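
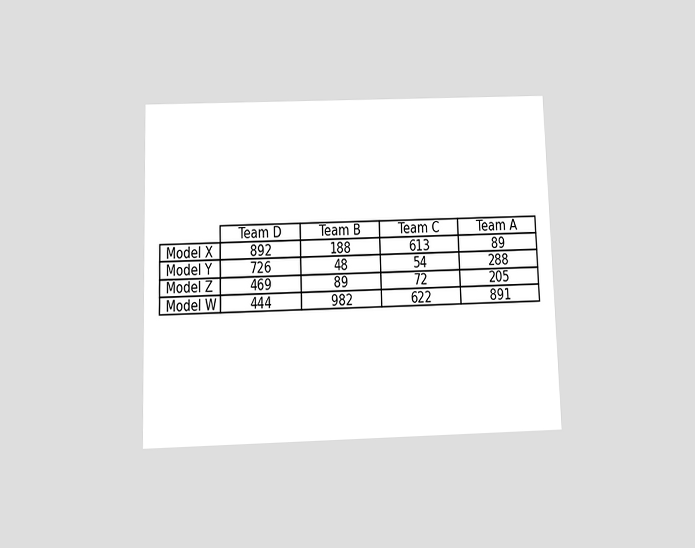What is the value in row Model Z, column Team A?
205

The chart is viewed slightly from below. The (Model Z, Team A) cell reads 205.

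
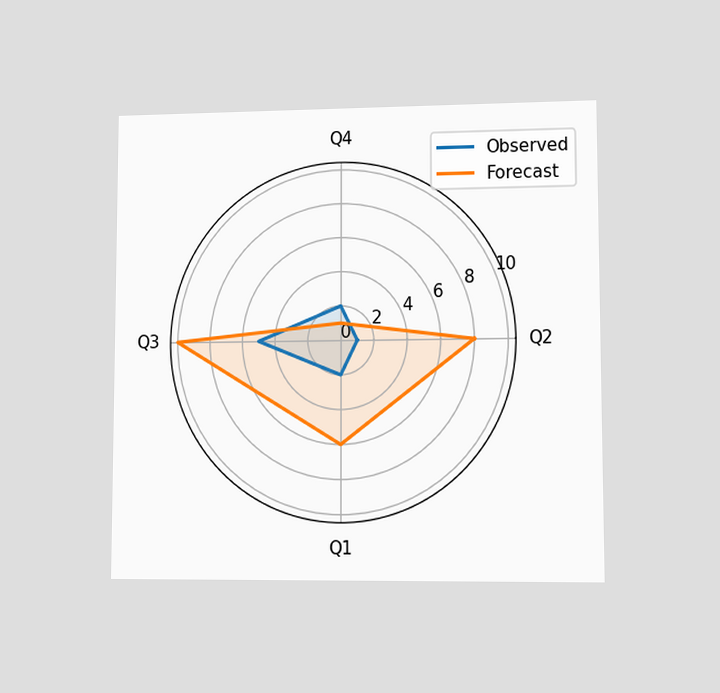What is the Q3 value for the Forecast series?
10

The chart is viewed at a slight angle. On the Q3 axis, Forecast reaches 10.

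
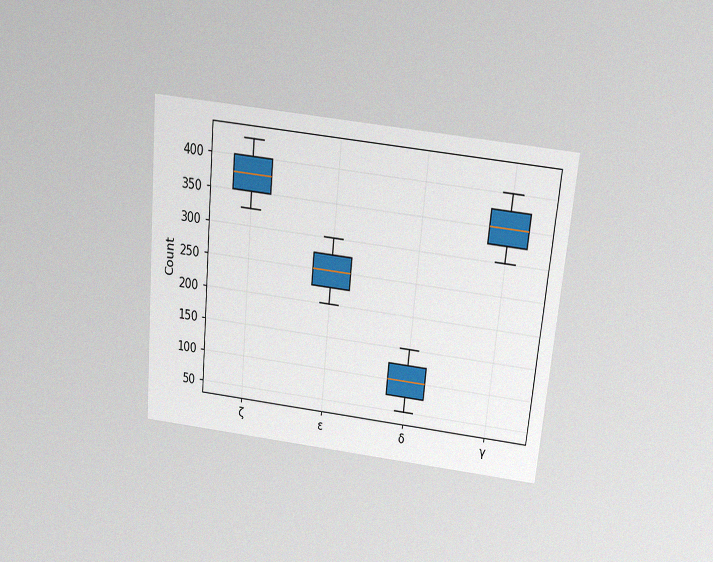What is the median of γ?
The chart is tilted about 6° clockwise and viewed slightly from above, with some photo noise. The median line in the γ box sits at 350.

350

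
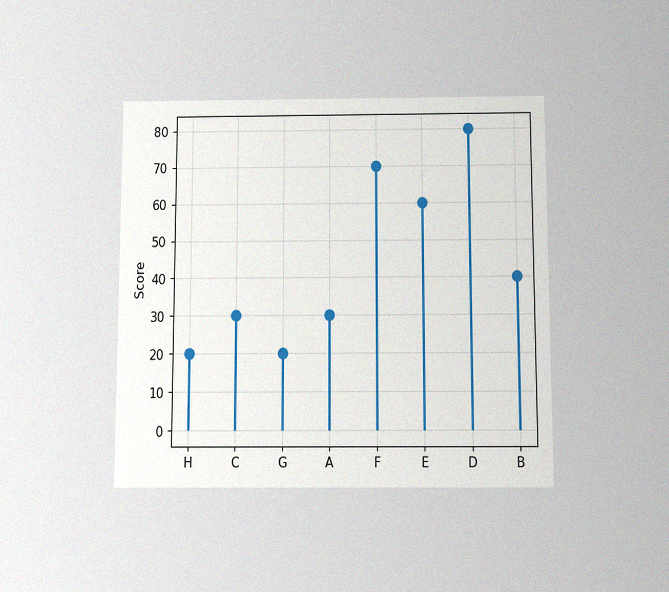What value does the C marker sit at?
The chart is viewed slightly from below, with some photo noise. The C marker sits at 30.

30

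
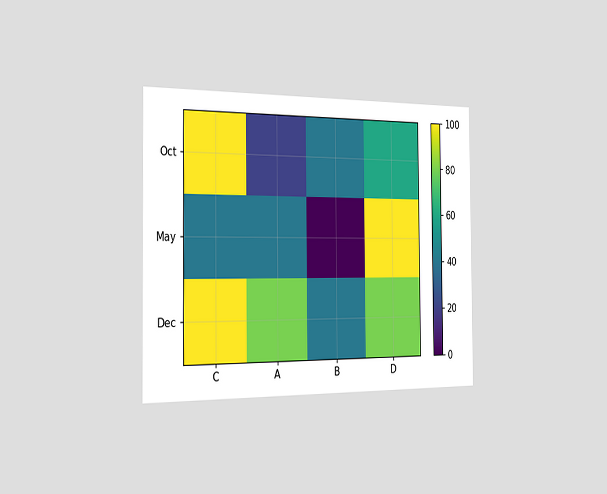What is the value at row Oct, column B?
40

The chart is viewed slightly from the left. Matching cell (Oct, B) against the colorbar gives 40.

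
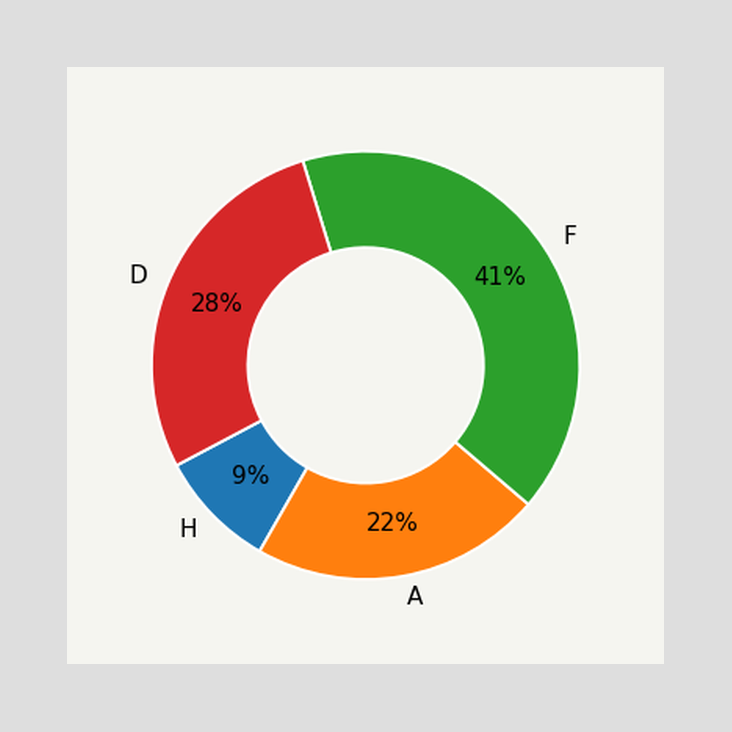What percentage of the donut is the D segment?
The D segment takes up 28% of the ring.

28%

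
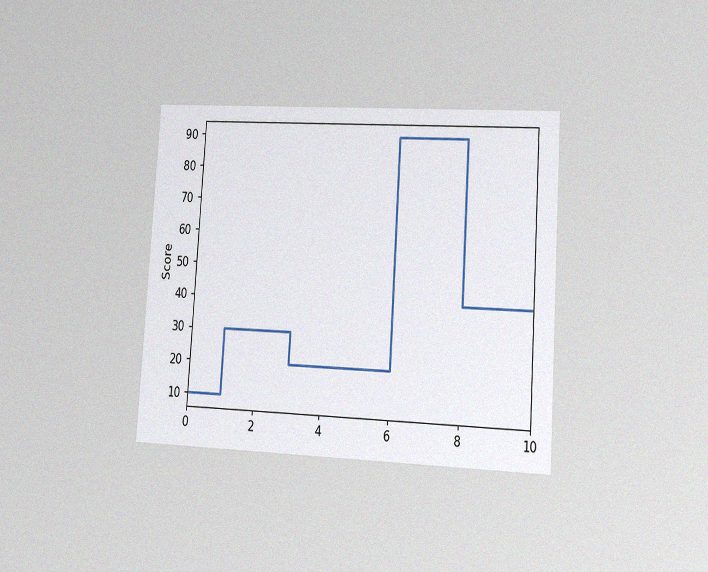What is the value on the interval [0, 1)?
10

The chart is tilted about 4° clockwise and viewed slightly from the right, with some photo noise. On [0, 1) the step sits at 10.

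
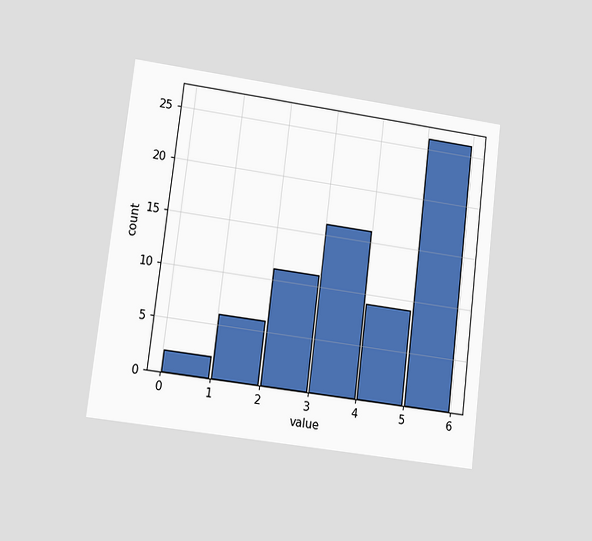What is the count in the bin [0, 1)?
2

The chart is tilted about 7° clockwise and viewed at a slight angle. The [0, 1) bin has height 2.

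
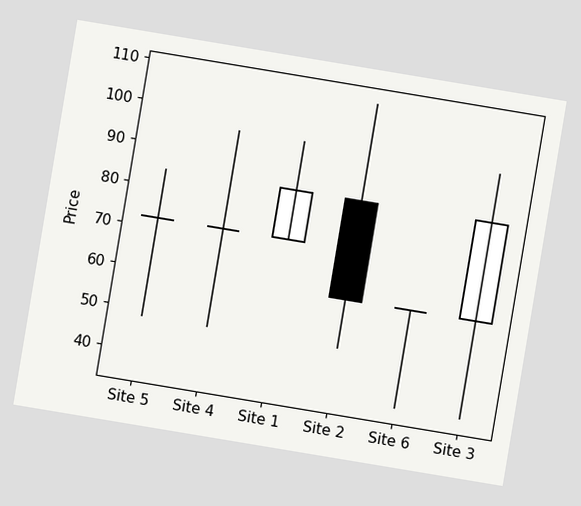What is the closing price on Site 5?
72

The chart is tilted about 9° clockwise. The Site 5 candle closes at 72.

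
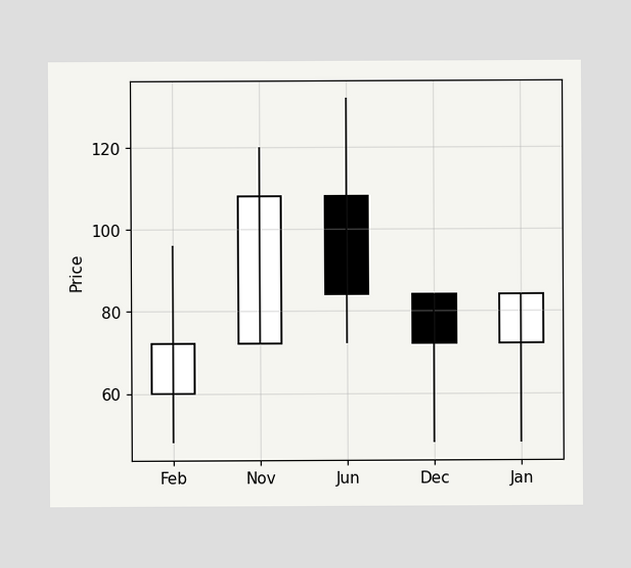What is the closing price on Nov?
108

The Nov candle closes at 108.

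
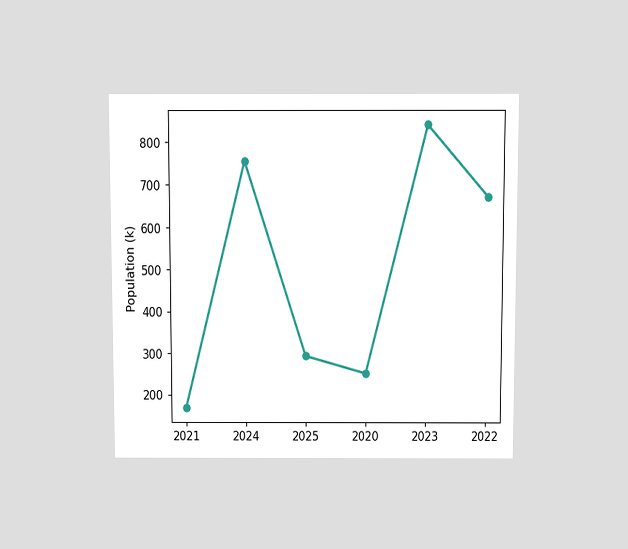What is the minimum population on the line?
The chart is viewed slightly from above. The lowest point is at 2021, and reading across to the y-axis gives 168k.

168k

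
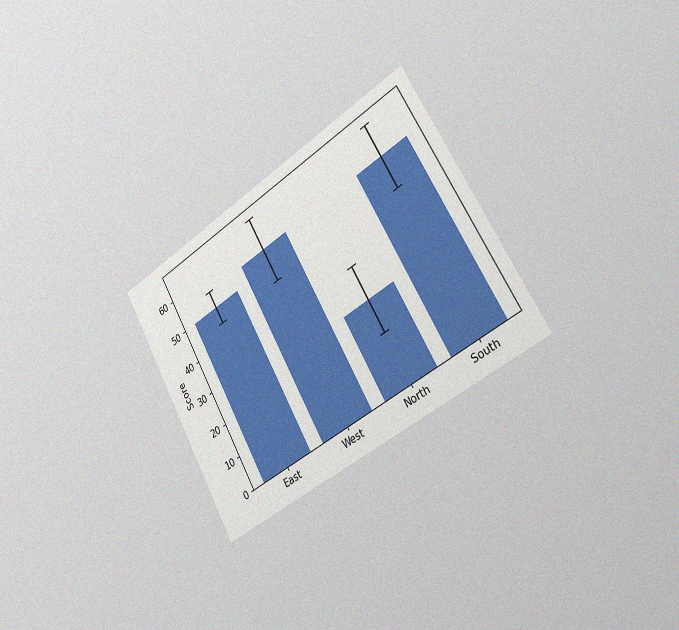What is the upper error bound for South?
65

The chart is tilted about 30° counter-clockwise and viewed slightly from the right, with some photo noise. The South bar's upper whisker reaches 65.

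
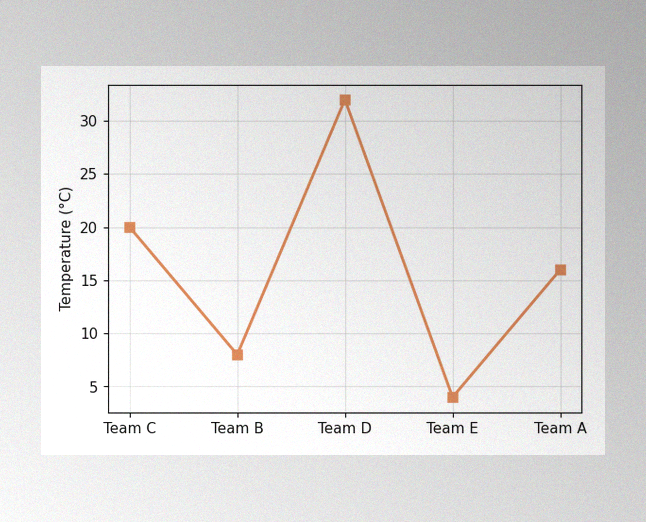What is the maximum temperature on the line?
32°C

The image has some photo noise and uneven lighting. The highest point is at Team D, and reading across to the y-axis gives 32°C.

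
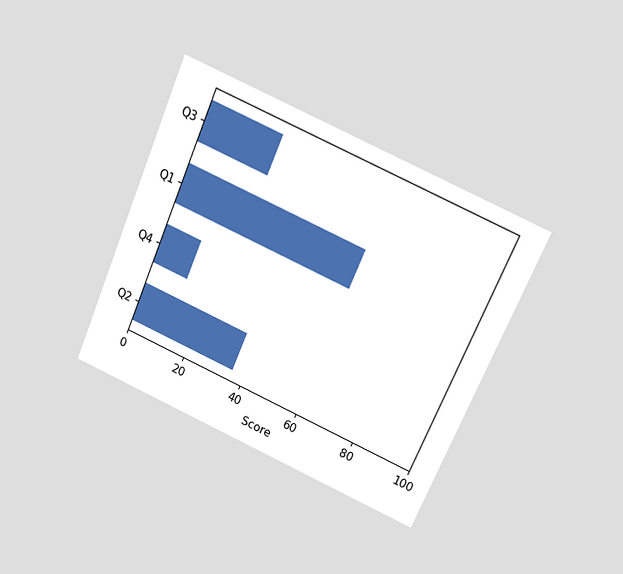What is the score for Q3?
24

The chart is tilted about 24° clockwise and viewed at a slight angle. Reading along the chart's x-axis, the Q3 bar reaches 24.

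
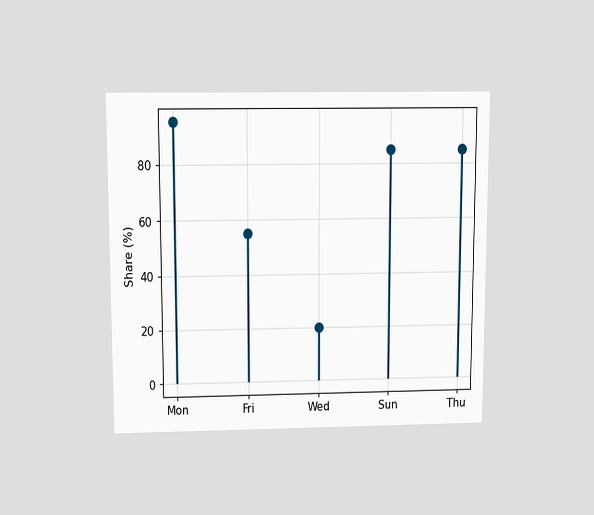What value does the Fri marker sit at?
The chart is viewed slightly from above. The Fri marker sits at 55%.

55%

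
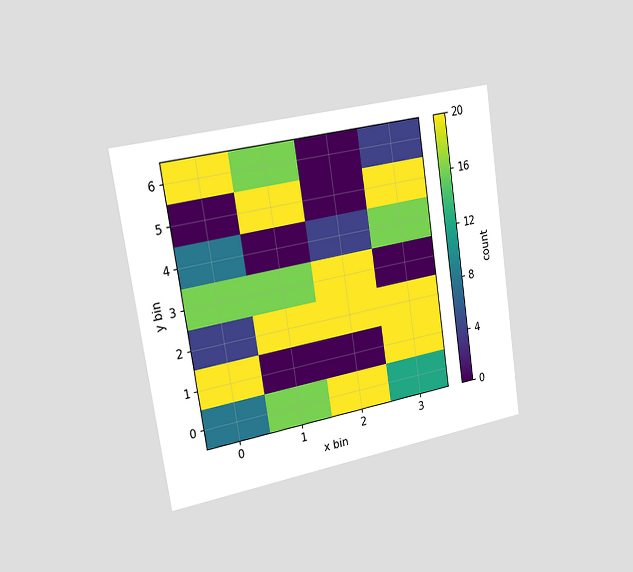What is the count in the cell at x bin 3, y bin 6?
The chart is tilted about 9° counter-clockwise and viewed slightly from the left. Matching the cell (3, 6) against the colorbar gives 4.

4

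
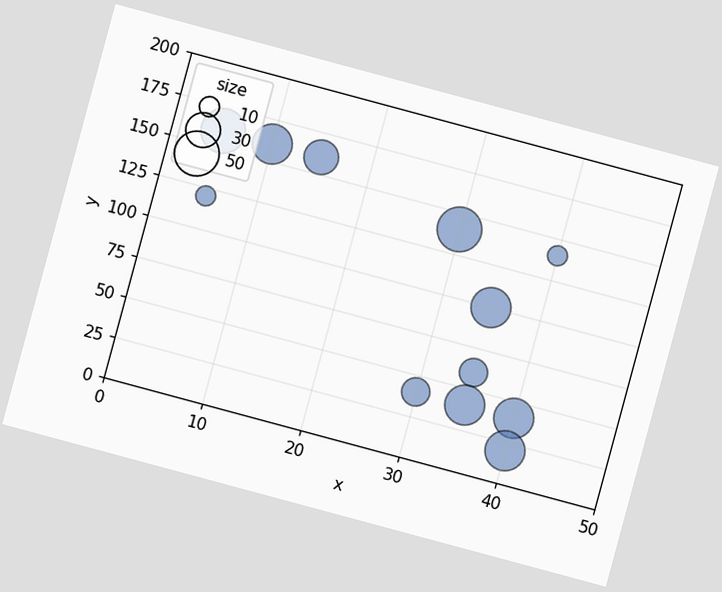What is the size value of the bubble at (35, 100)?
The chart is tilted about 15° clockwise. Matching the bubble at (35, 100) against the size legend gives 40.

40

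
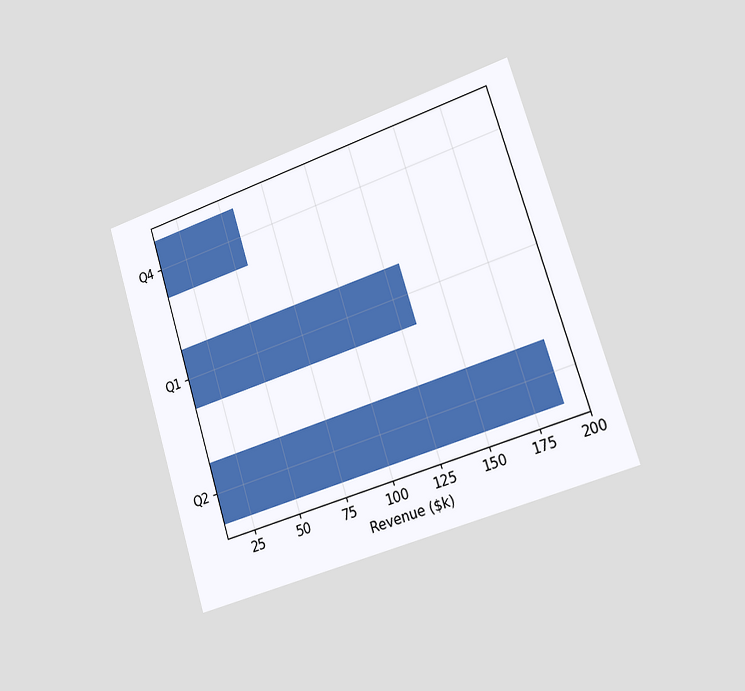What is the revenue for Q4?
The chart is tilted about 17° counter-clockwise and viewed slightly from the right. Reading along the chart's x-axis, the Q4 bar reaches $57k.

$57k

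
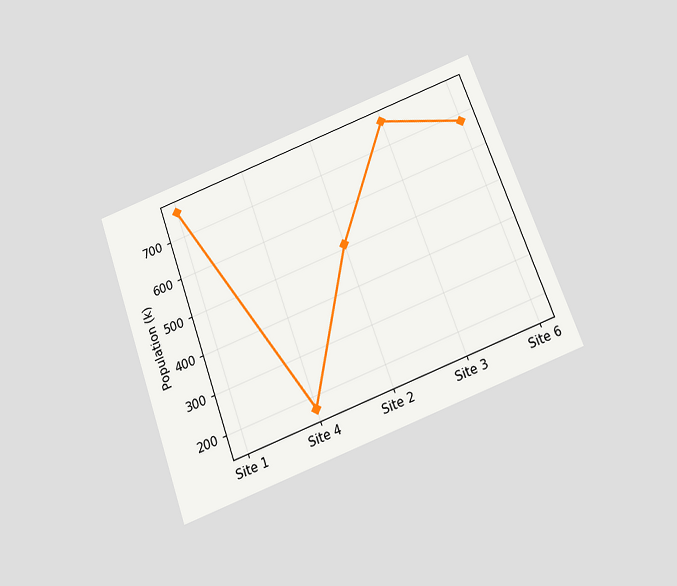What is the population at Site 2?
510k

The chart is tilted about 20° counter-clockwise and viewed slightly from below. At Site 2, the line is at 510k.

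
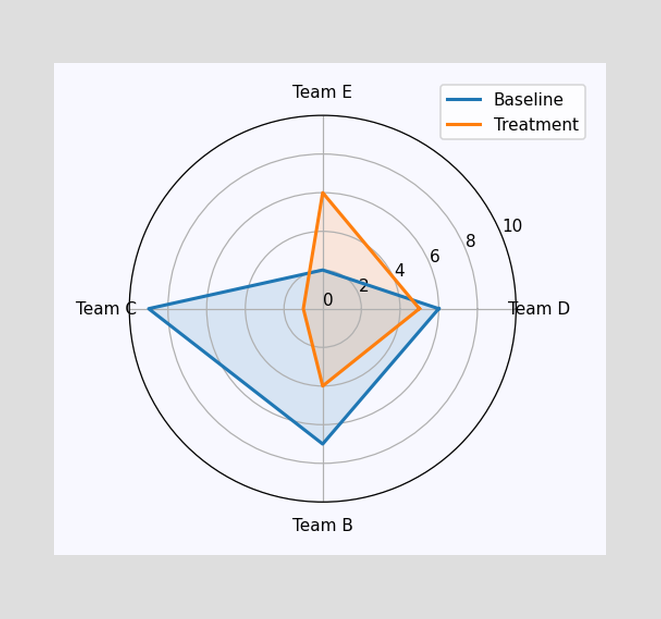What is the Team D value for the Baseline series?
6

On the Team D axis, Baseline reaches 6.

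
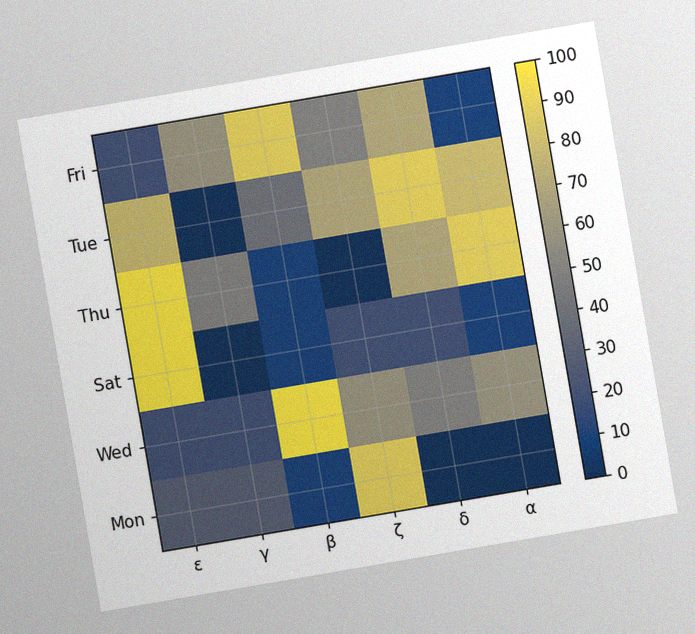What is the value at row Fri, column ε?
20

The chart is tilted about 10° counter-clockwise, with some photo noise. Matching cell (Fri, ε) against the colorbar gives 20.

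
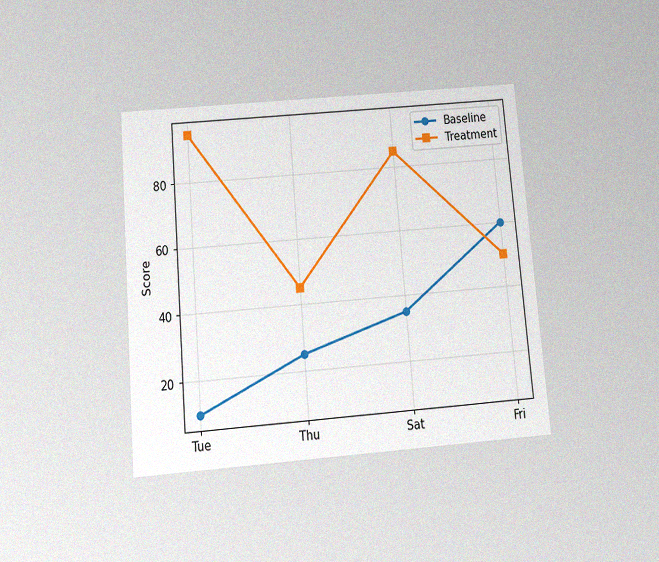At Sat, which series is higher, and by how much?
The chart is tilted about 5° counter-clockwise and viewed slightly from below, with some photo noise. At Sat, Treatment sits above the other line by 50.

Treatment, by 50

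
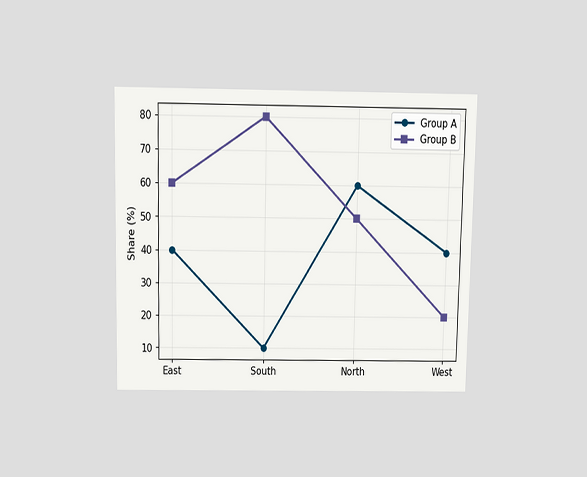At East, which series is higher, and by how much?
The chart is viewed slightly from above. At East, Group B sits above the other line by 20%.

Group B, by 20%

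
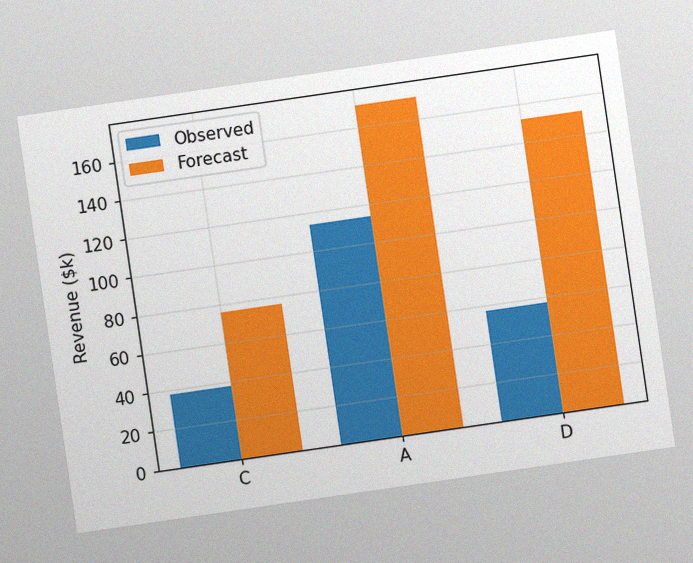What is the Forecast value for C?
The chart is tilted about 8° counter-clockwise, with some photo noise. The Forecast bar at C reaches $76k on the y-axis.

$76k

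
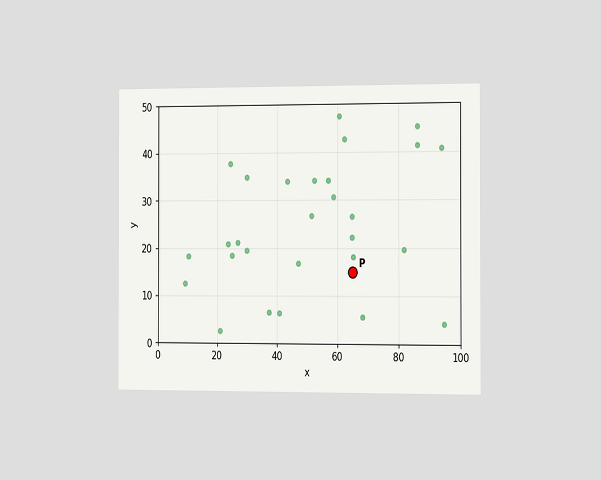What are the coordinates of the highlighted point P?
(65, 15)

The chart is viewed slightly from the right. Following the gridlines from P to each axis, P sits at (65, 15).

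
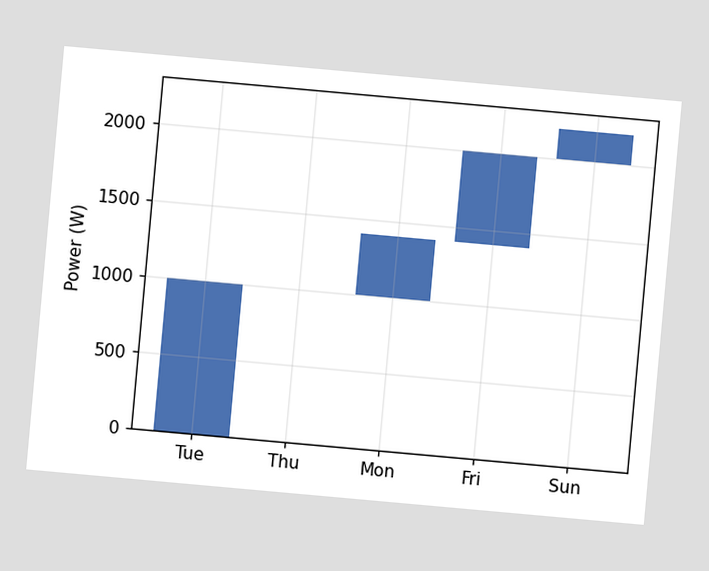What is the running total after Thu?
1000W

The chart is tilted about 5° clockwise. After Thu the running total reaches 1000W.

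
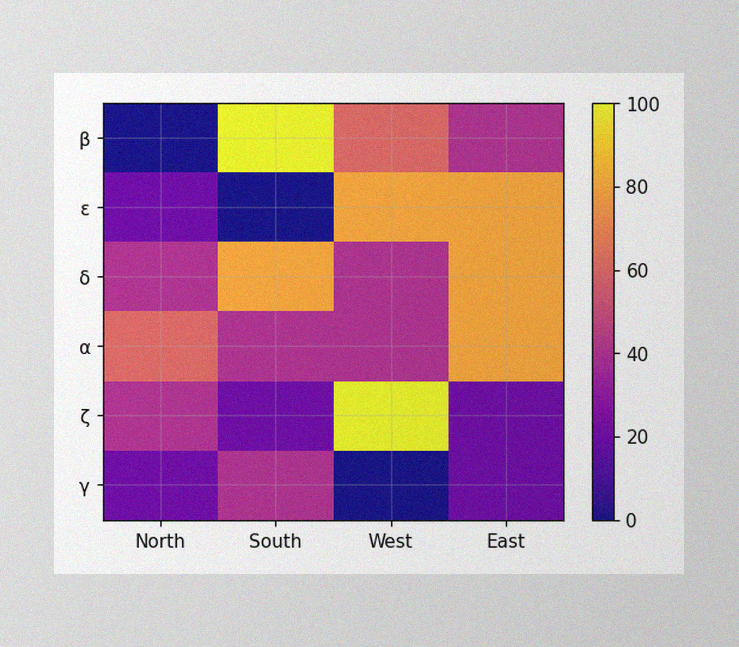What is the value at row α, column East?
The image has some photo noise and uneven lighting. Matching cell (α, East) against the colorbar gives 80.

80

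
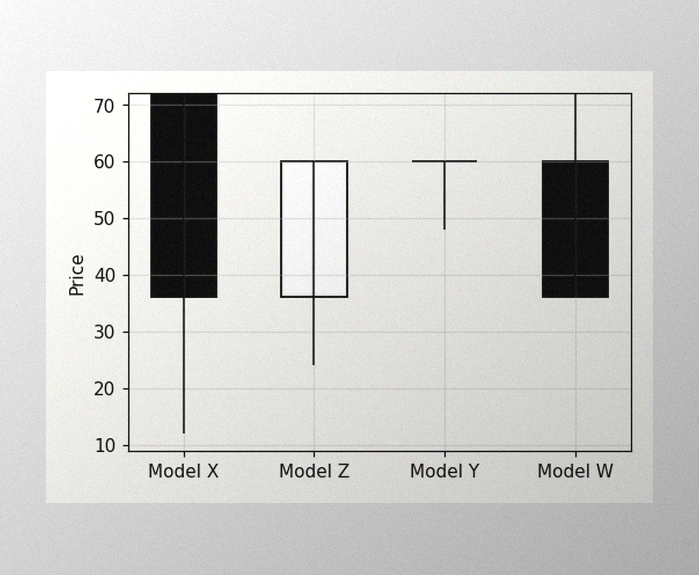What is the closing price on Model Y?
60

The image has some photo noise and uneven lighting. The Model Y candle closes at 60.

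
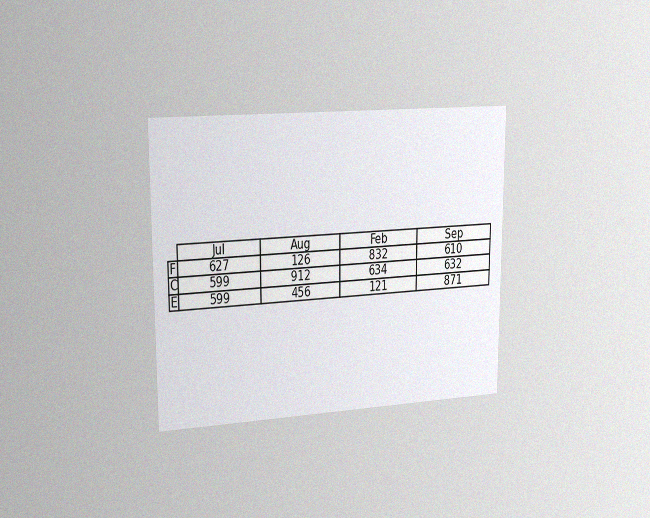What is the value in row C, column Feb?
The chart is viewed slightly from the left, with some photo noise. The (C, Feb) cell reads 634.

634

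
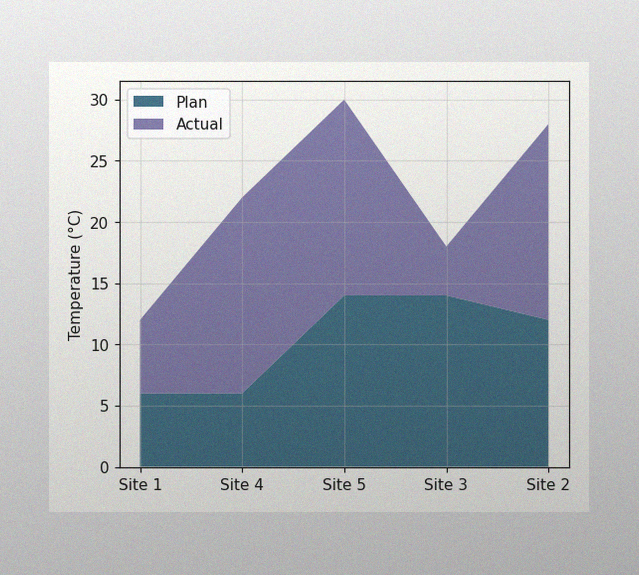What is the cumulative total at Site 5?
30°C

The image has some photo noise and uneven lighting. The stacked total at Site 5 reaches 30°C.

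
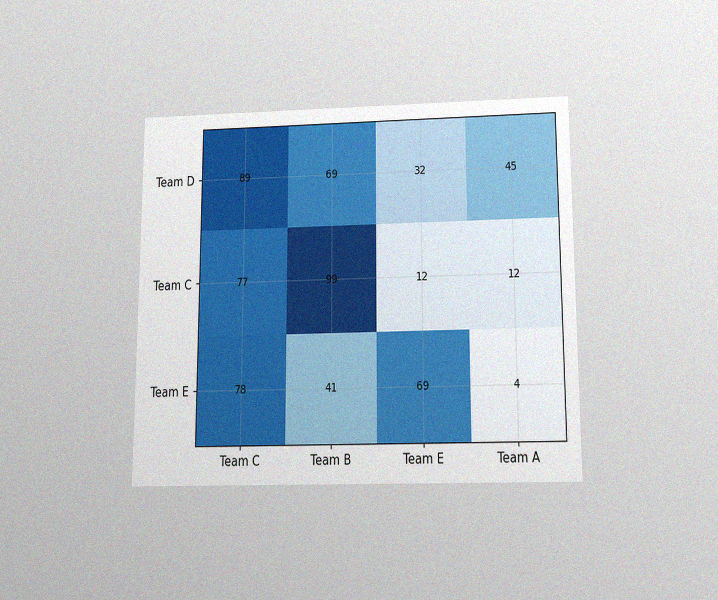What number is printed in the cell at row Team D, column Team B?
The chart is viewed slightly from below, with some photo noise. The (Team D, Team B) cell reads 69.

69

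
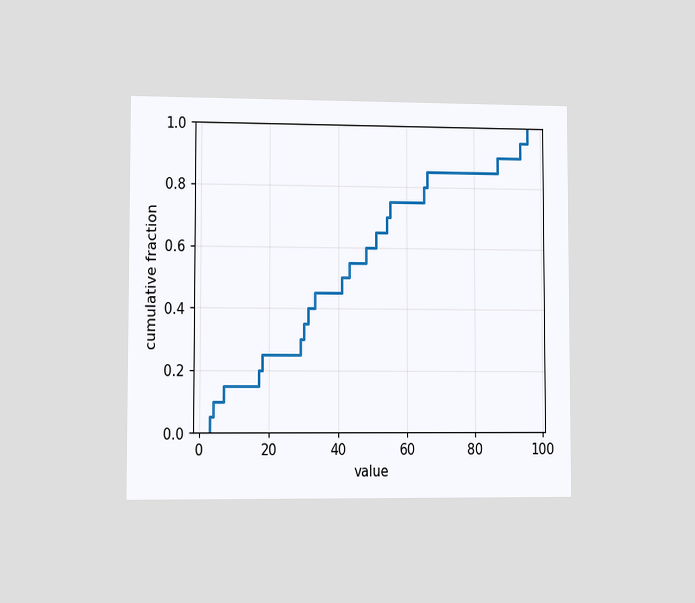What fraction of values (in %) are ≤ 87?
90%

The chart is viewed slightly from the left. At x=87 the ECDF step is at 90%.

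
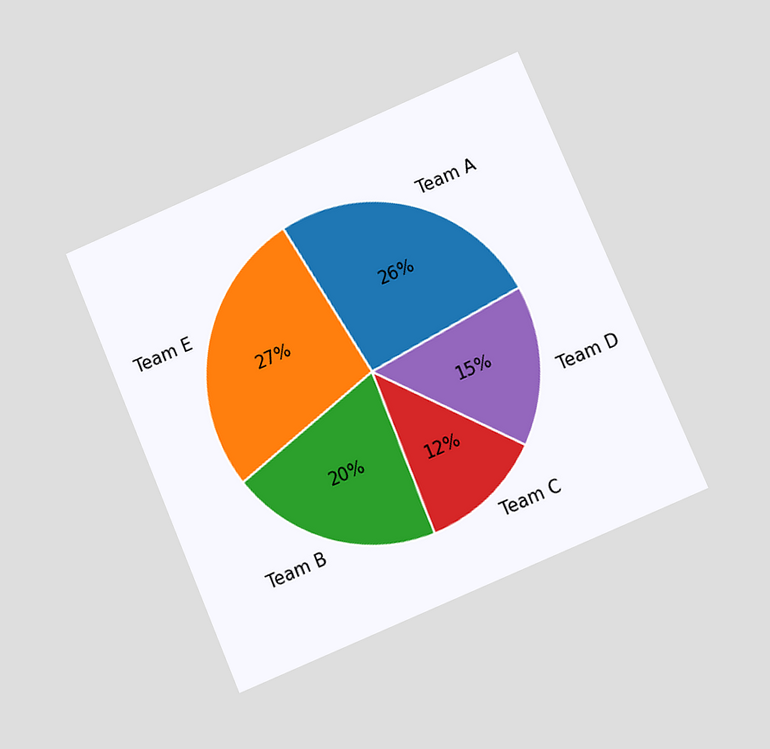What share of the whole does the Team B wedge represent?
The chart is tilted about 23° counter-clockwise and viewed at a slight angle. The Team B slice takes up 20% of the pie.

20%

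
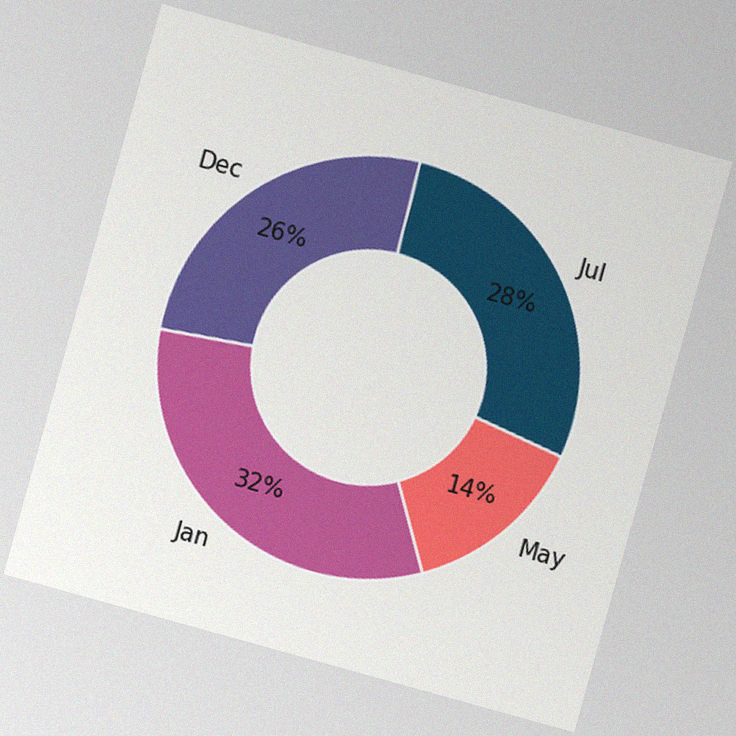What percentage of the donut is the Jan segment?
The chart is tilted about 15° clockwise, with some photo noise. The Jan segment takes up 32% of the ring.

32%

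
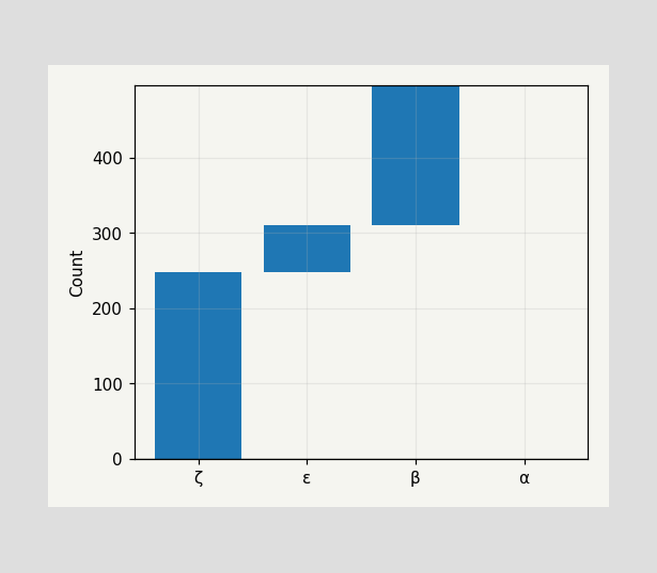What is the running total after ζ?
After ζ the running total reaches 248.

248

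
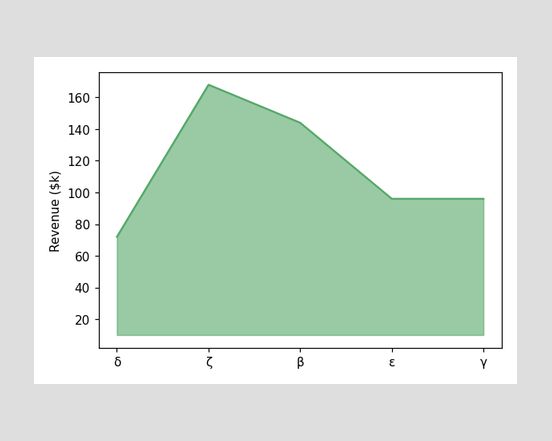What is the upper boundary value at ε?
$96k

At ε the upper boundary is at $96k.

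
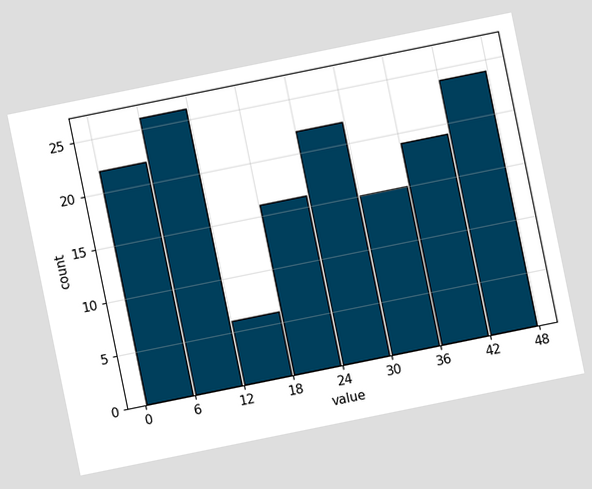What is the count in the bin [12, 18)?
6

The chart is tilted about 11° counter-clockwise. The [12, 18) bin has height 6.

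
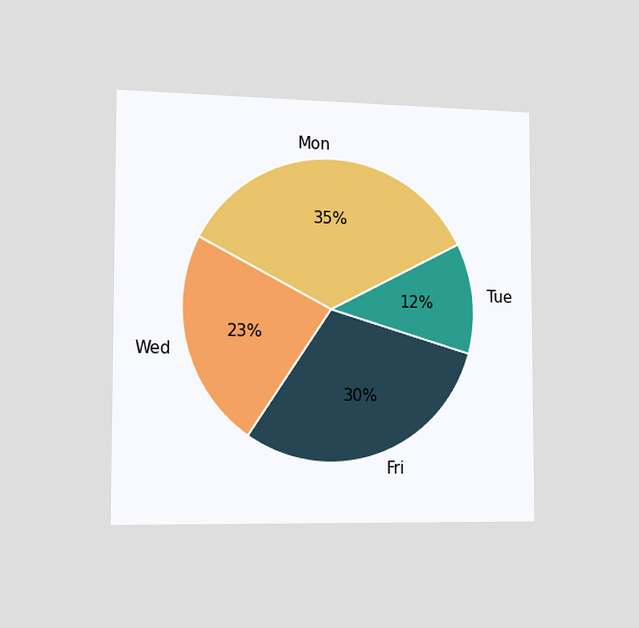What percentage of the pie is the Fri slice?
The chart is viewed slightly from the left. The Fri slice takes up 30% of the pie.

30%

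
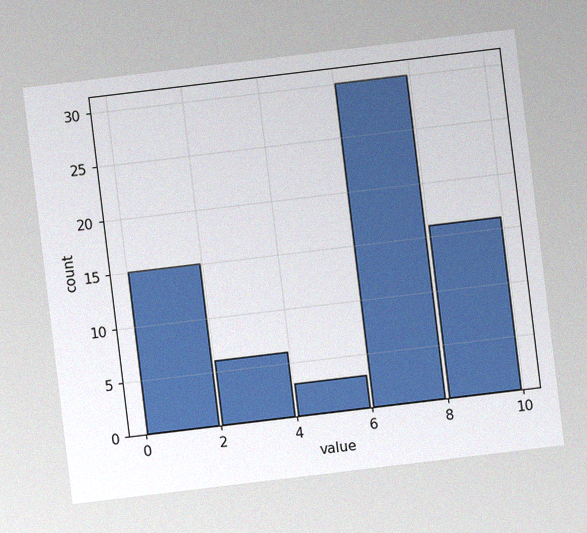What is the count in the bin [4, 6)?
The chart is tilted about 7° counter-clockwise, with some photo noise. The [4, 6) bin has height 3.

3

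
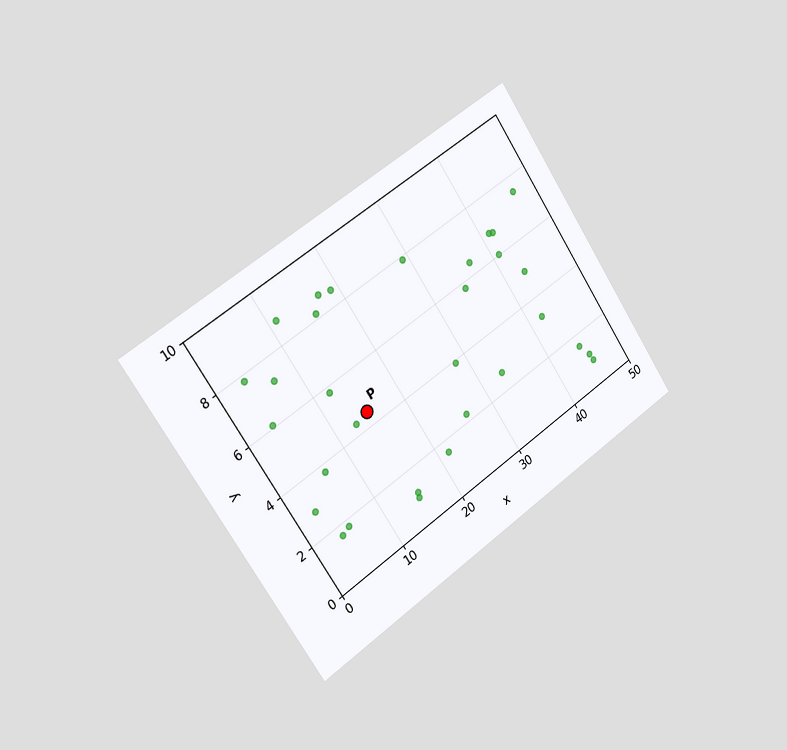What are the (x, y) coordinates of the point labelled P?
(15, 4.5)

The chart is tilted about 34° counter-clockwise and viewed slightly from the left. Following the gridlines from P to each axis, P sits at (15, 4.5).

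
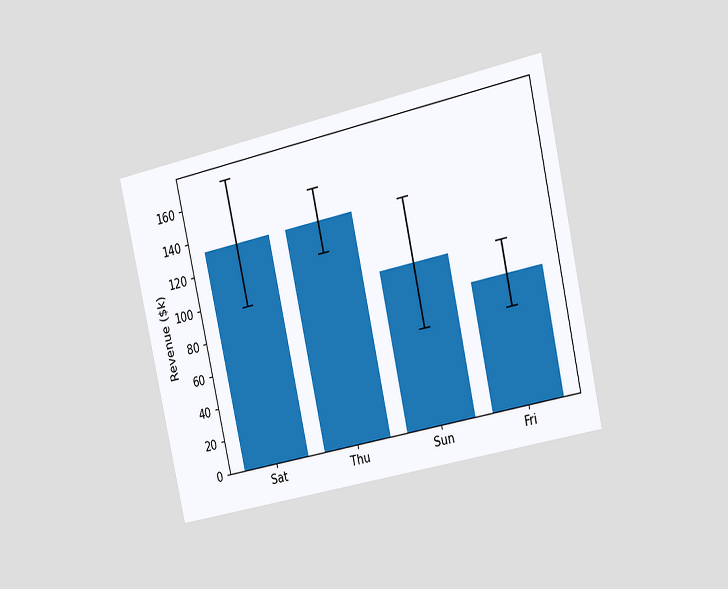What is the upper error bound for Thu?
$152k

The chart is tilted about 12° counter-clockwise and viewed at a slight angle. The Thu bar's upper whisker reaches $152k.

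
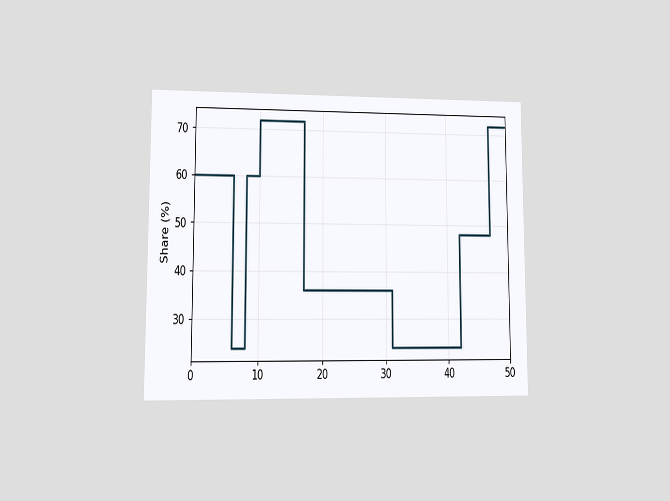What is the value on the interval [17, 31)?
The chart is viewed at a slight angle. On [17, 31) the step sits at 36%.

36%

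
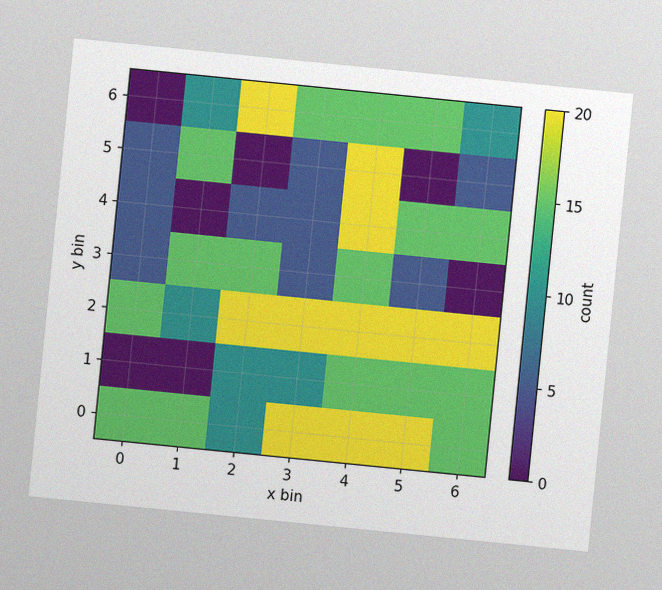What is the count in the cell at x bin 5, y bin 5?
The chart is tilted about 6° clockwise, with some photo noise. Matching the cell (5, 5) against the colorbar gives 0.

0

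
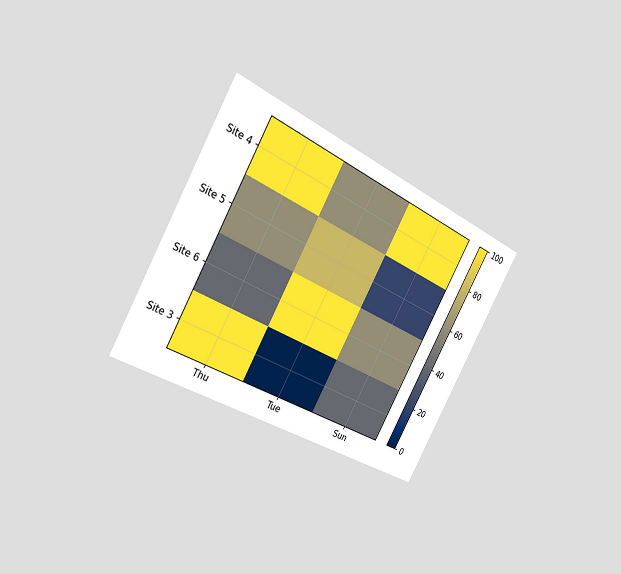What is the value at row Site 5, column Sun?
20

The chart is tilted about 29° clockwise and viewed slightly from the left. Matching cell (Site 5, Sun) against the colorbar gives 20.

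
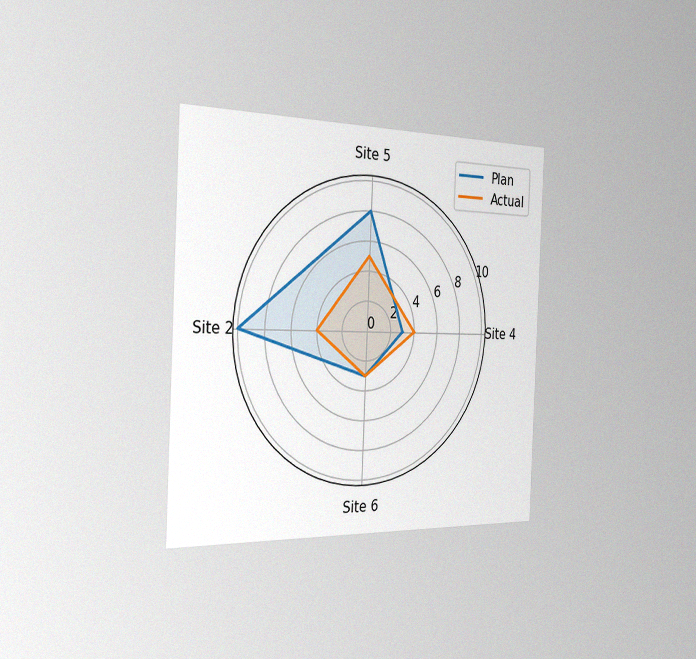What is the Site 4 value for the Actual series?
The chart is tilted about 3° clockwise and viewed slightly from the left, with some photo noise. On the Site 4 axis, Actual reaches 4.

4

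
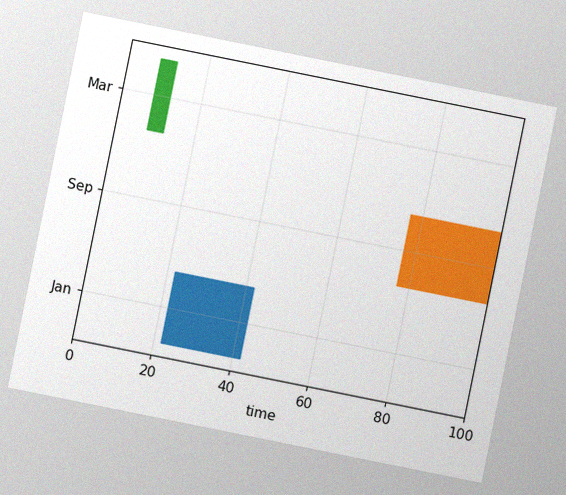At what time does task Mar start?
The chart is tilted about 11° clockwise, with some photo noise. The Mar bar begins at t=8.

8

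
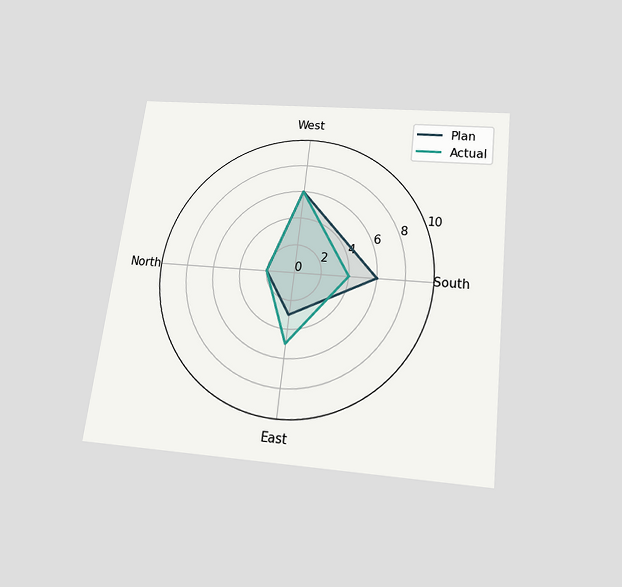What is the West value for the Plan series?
6

The chart is tilted about 7° clockwise and viewed slightly from below. On the West axis, Plan reaches 6.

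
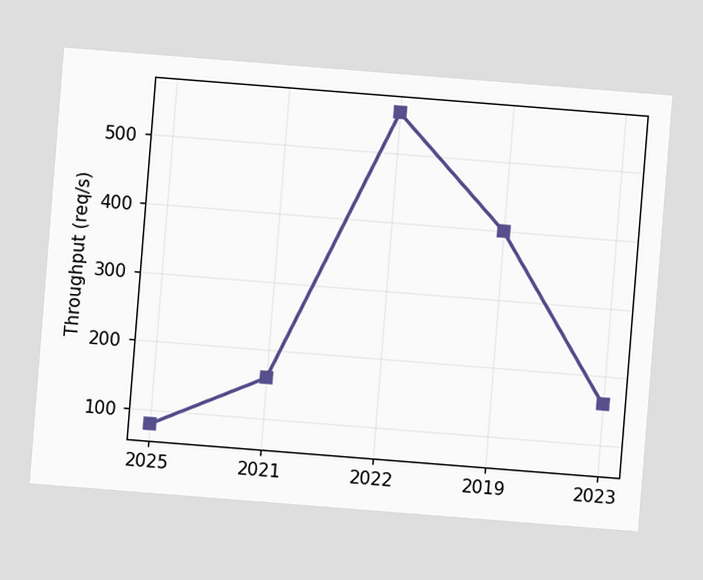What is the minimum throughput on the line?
80req/s

The chart is tilted about 5° clockwise. The lowest point is at 2025, and reading across to the y-axis gives 80req/s.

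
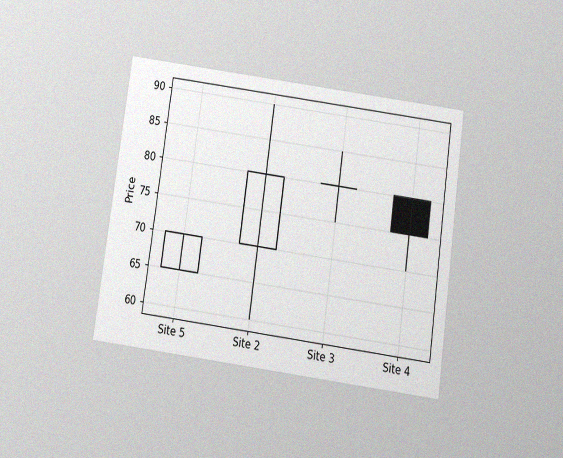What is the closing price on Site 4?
The chart is tilted about 8° clockwise and viewed slightly from below, with some photo noise. The Site 4 candle closes at 75.

75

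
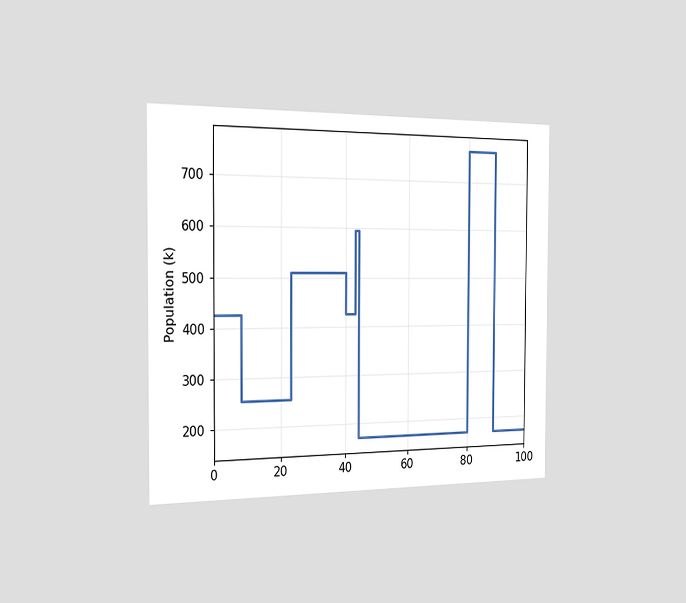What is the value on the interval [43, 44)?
595k

The chart is viewed slightly from the left. On [43, 44) the step sits at 595k.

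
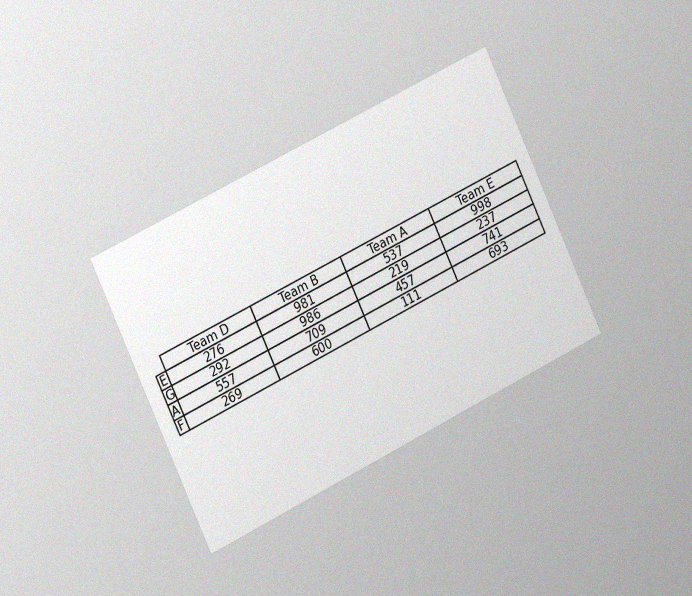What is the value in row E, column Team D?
276

The chart is tilted about 25° counter-clockwise and viewed slightly from the left, with some photo noise. The (E, Team D) cell reads 276.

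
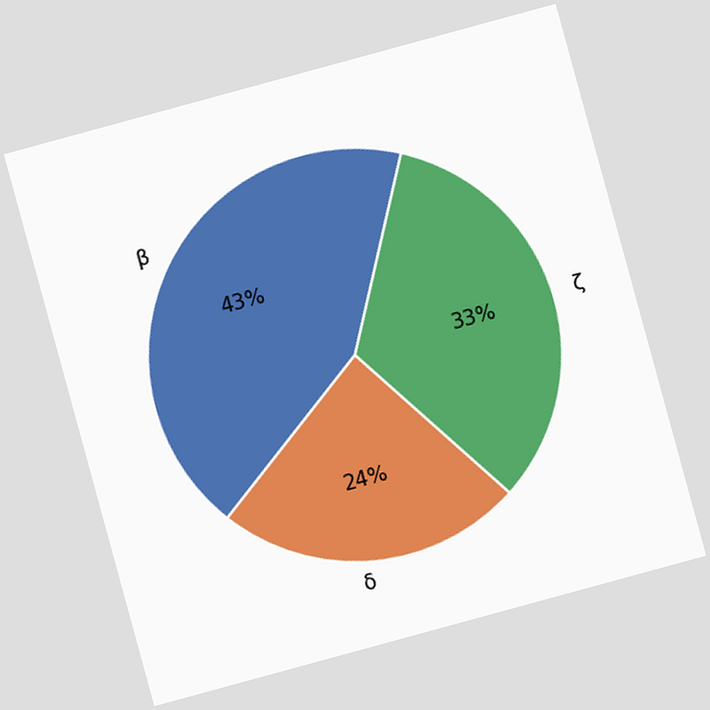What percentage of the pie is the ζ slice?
33%

The chart is tilted about 15° counter-clockwise. The ζ slice takes up 33% of the pie.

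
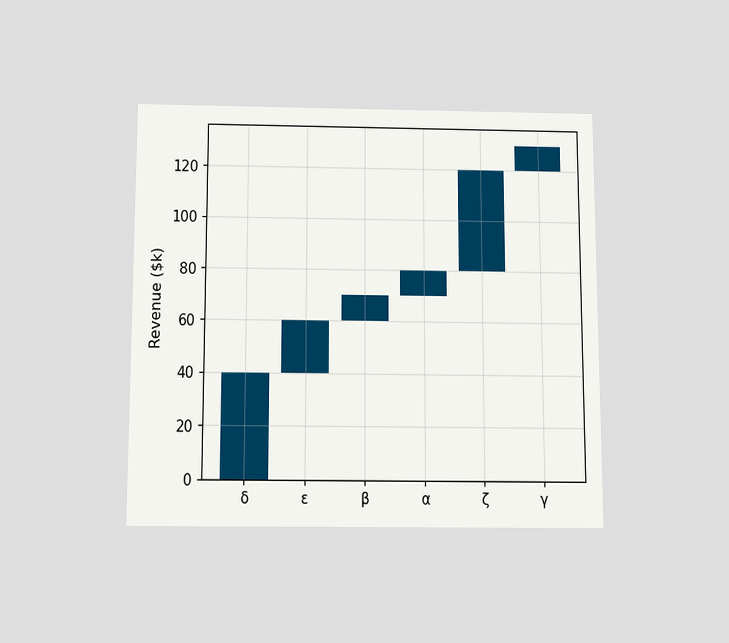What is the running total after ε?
$60k

The chart is viewed slightly from below. After ε the running total reaches $60k.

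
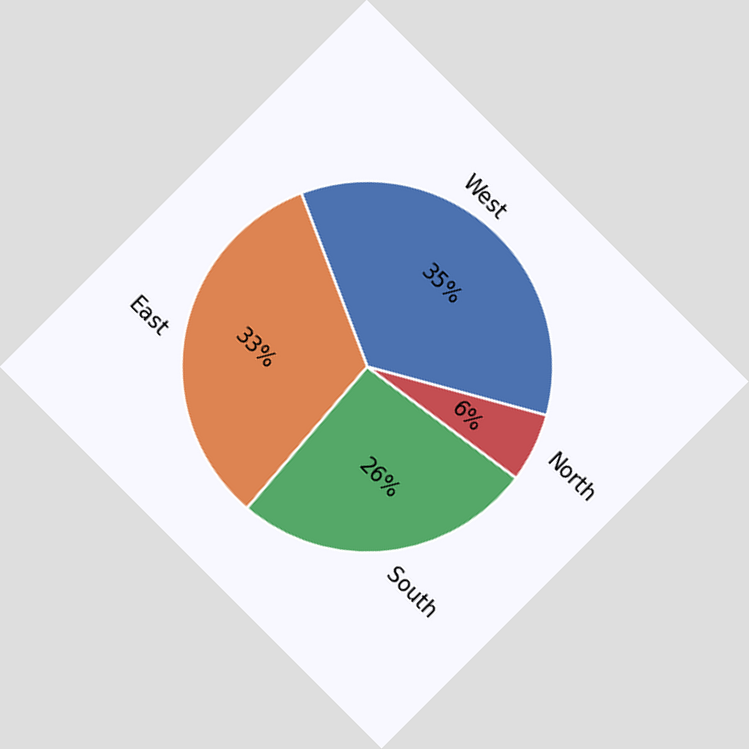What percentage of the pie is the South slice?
The chart is tilted about 45° clockwise. The South slice takes up 26% of the pie.

26%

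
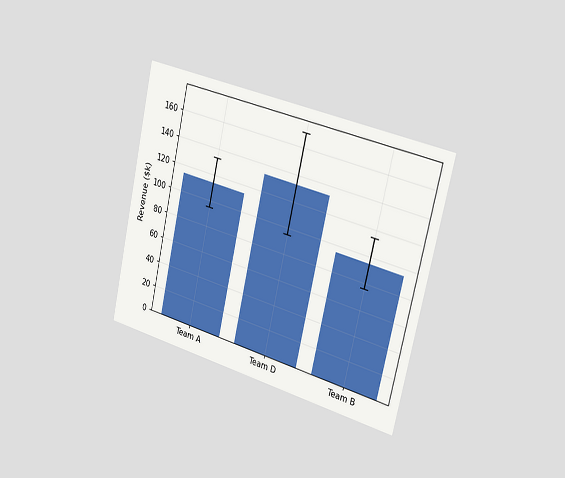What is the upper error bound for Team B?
$114k

The chart is tilted about 13° clockwise and viewed slightly from the right. The Team B bar's upper whisker reaches $114k.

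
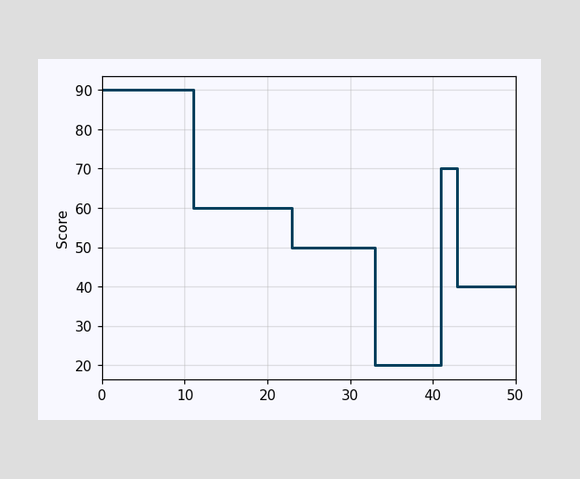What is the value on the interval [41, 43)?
70

On [41, 43) the step sits at 70.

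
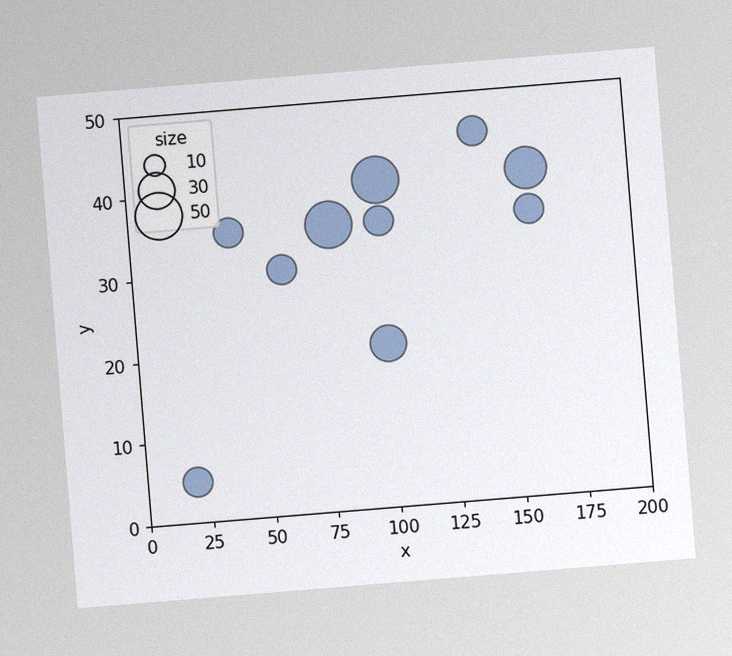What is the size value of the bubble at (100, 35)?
20

The chart is tilted about 5° counter-clockwise, with some photo noise. Matching the bubble at (100, 35) against the size legend gives 20.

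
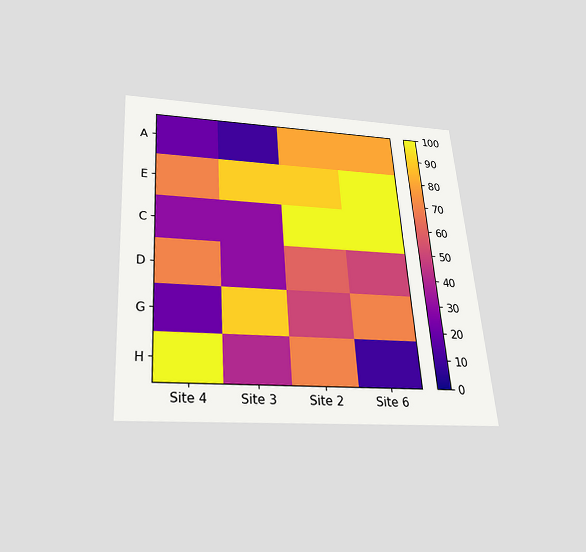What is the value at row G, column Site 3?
90

The chart is tilted about 4° counter-clockwise and viewed slightly from below. Matching cell (G, Site 3) against the colorbar gives 90.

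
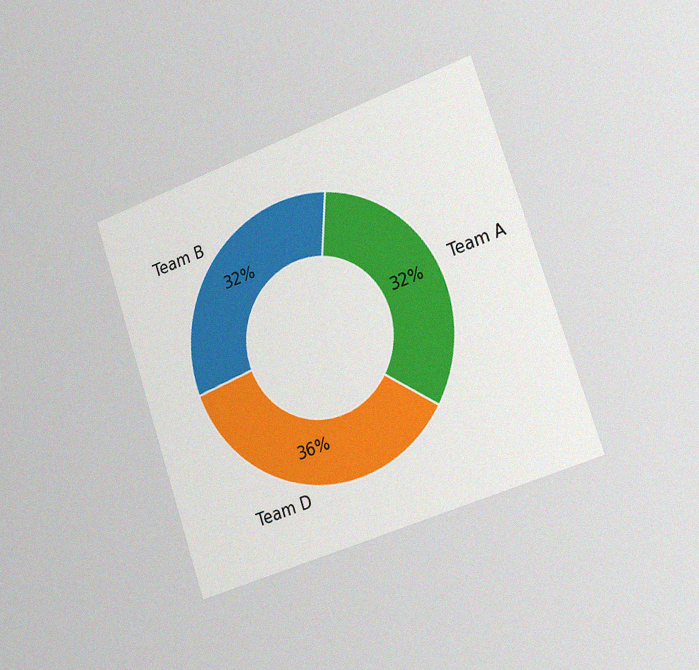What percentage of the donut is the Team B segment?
32%

The chart is tilted about 19° counter-clockwise and viewed slightly from the right, with some photo noise. The Team B segment takes up 32% of the ring.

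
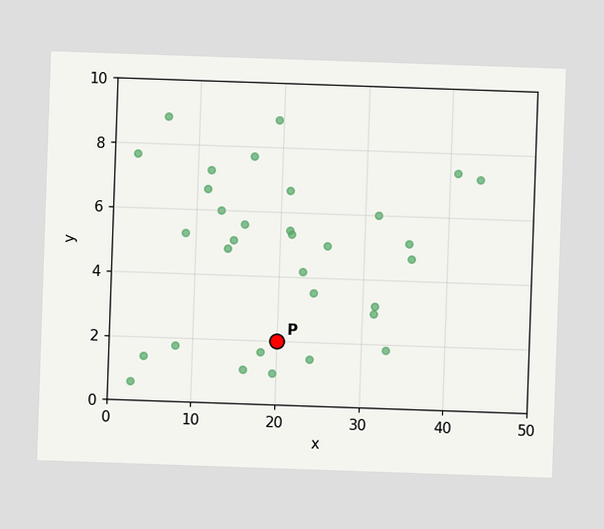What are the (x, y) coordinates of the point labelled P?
(20, 2)

Following the gridlines from P to each axis, P sits at (20, 2).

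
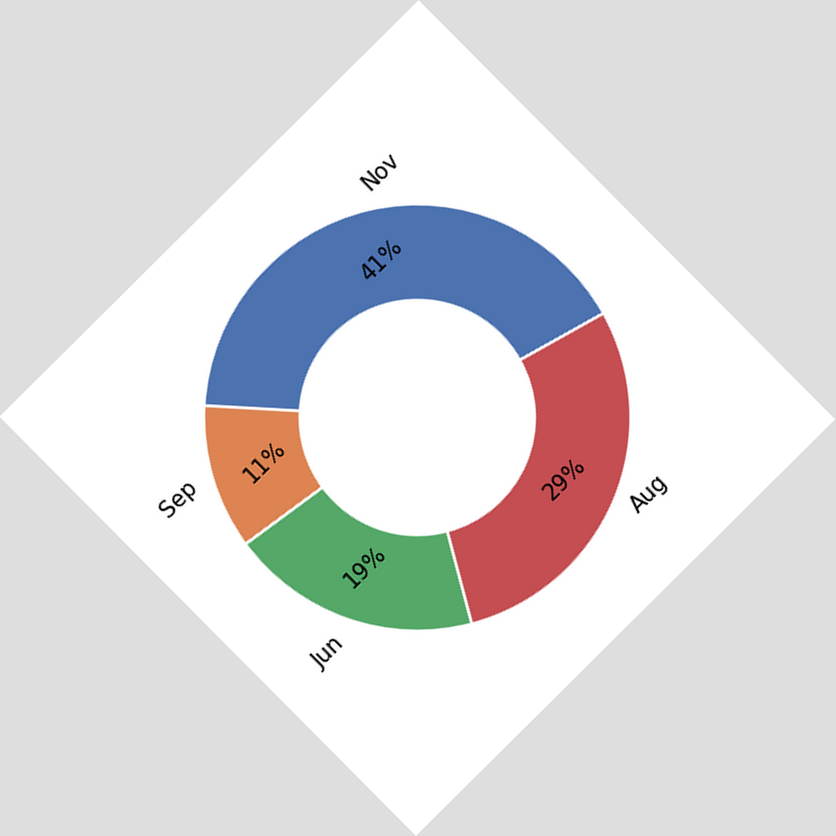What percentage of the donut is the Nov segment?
41%

The chart is tilted about 45° counter-clockwise. The Nov segment takes up 41% of the ring.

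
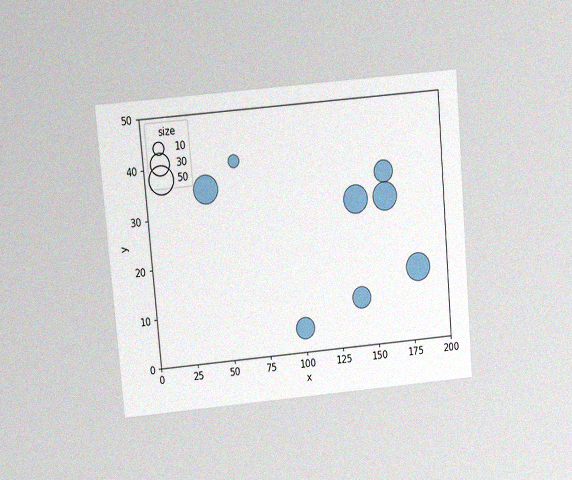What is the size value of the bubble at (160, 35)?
30

The chart is tilted about 5° counter-clockwise and viewed at a slight angle, with some photo noise. Matching the bubble at (160, 35) against the size legend gives 30.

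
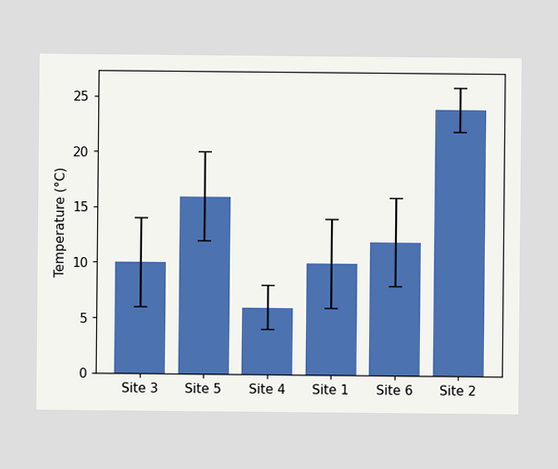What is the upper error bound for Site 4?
The Site 4 bar's upper whisker reaches 8°C.

8°C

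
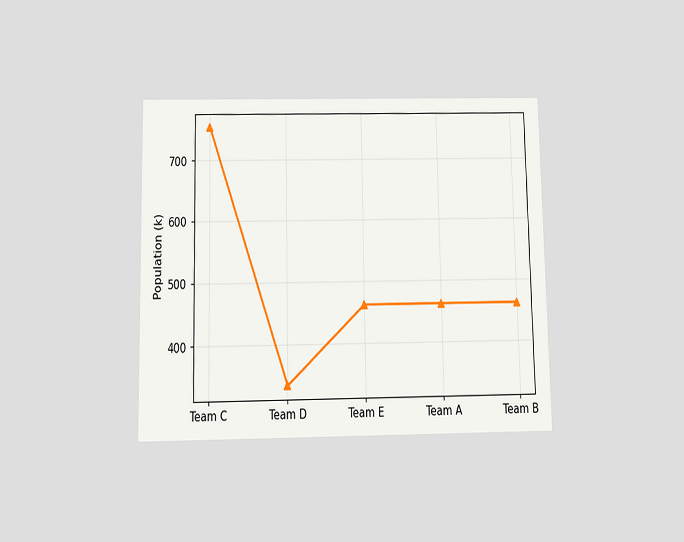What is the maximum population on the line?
The chart is viewed slightly from below. The highest point is at Team C, and reading across to the y-axis gives 756k.

756k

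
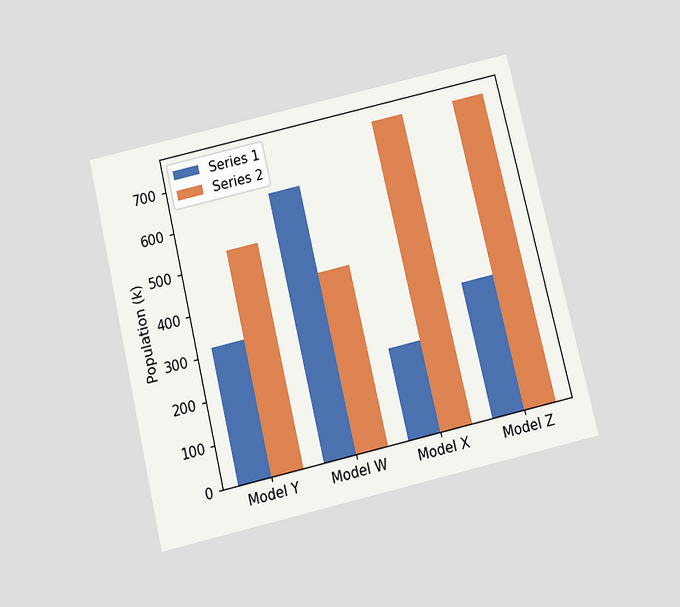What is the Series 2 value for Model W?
The chart is tilted about 13° counter-clockwise and viewed slightly from below. The Series 2 bar at Model W reaches 424k on the y-axis.

424k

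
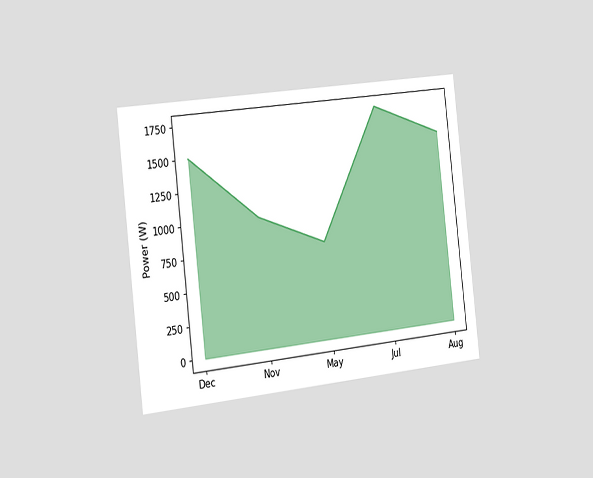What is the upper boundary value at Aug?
1500W

The chart is tilted about 7° counter-clockwise and viewed slightly from the left. At Aug the upper boundary is at 1500W.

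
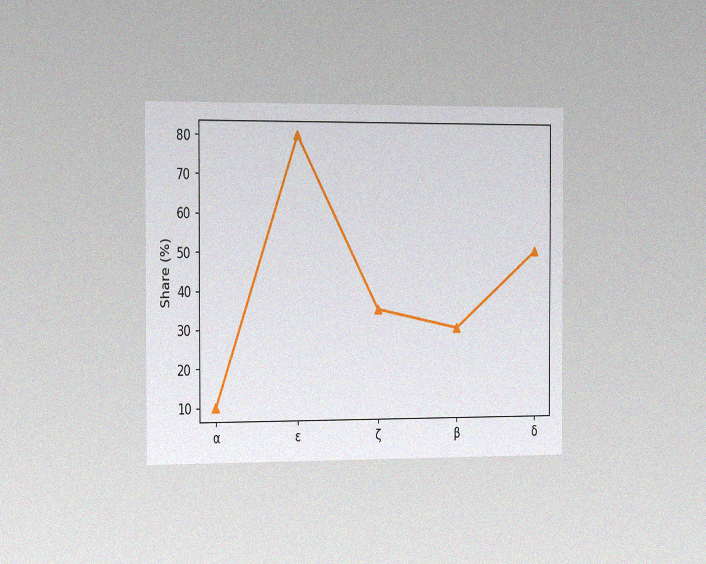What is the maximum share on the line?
The chart is viewed slightly from the left, with some photo noise. The highest point is at ε, and reading across to the y-axis gives 80%.

80%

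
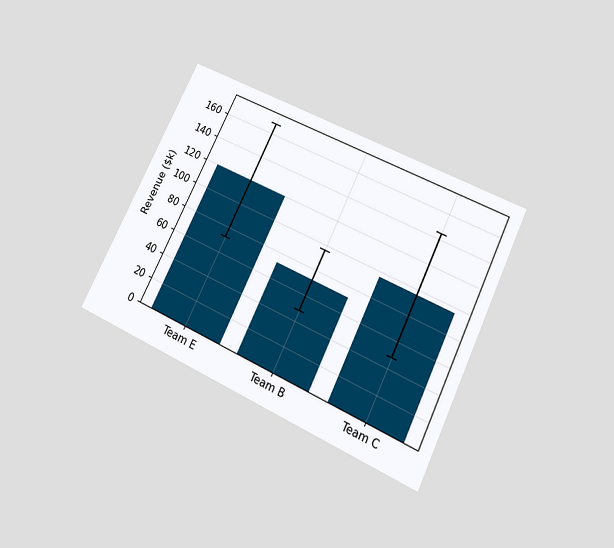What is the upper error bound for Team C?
$144k

The chart is tilted about 26° clockwise and viewed slightly from below. The Team C bar's upper whisker reaches $144k.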